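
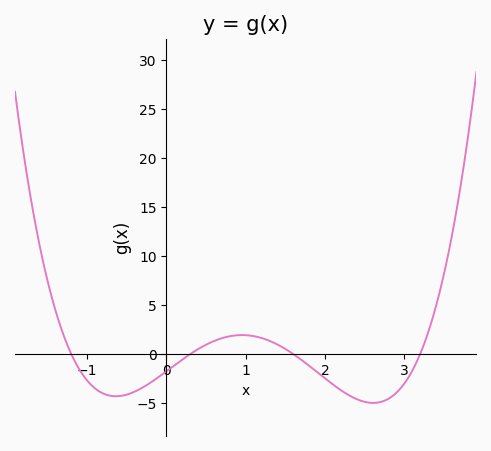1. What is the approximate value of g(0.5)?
0.959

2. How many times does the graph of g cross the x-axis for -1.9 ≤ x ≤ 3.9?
4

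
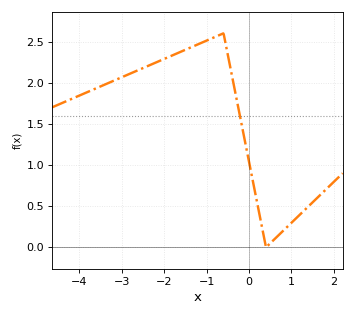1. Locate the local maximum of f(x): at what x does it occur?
-0.6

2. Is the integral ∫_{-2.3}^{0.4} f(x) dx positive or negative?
positive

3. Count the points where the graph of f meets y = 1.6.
1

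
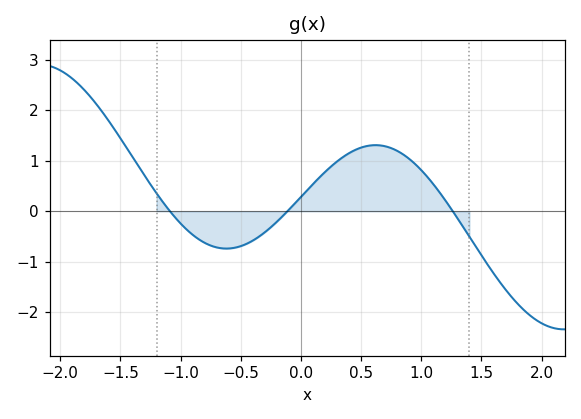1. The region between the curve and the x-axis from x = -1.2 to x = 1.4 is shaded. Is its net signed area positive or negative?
positive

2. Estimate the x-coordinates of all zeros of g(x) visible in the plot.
-1.09, -0.113, 1.26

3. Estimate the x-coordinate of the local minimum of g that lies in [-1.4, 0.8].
-0.62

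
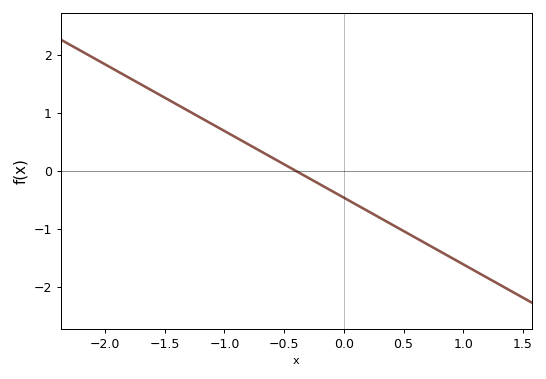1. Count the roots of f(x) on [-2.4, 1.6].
1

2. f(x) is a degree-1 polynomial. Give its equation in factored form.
y = -1.15(x + 0.4)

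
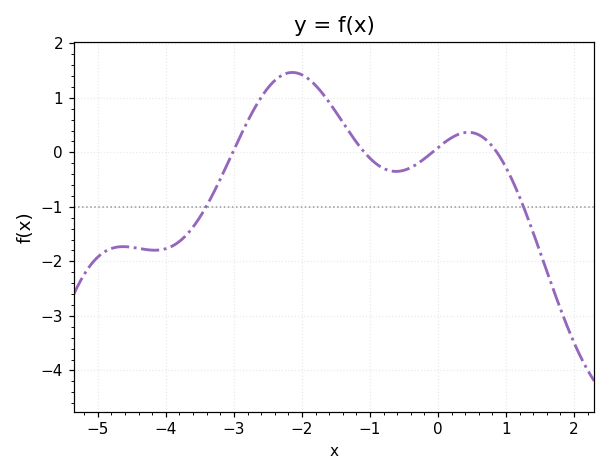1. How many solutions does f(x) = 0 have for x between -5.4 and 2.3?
4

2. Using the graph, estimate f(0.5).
0.362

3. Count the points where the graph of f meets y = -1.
2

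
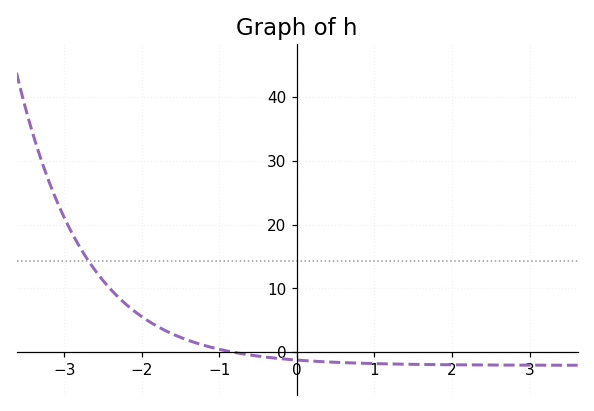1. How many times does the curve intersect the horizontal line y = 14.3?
1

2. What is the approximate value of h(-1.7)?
3.42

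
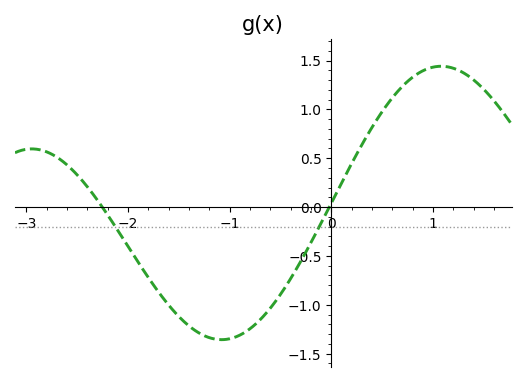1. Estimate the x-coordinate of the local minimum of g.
-1.1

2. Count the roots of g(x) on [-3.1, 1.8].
2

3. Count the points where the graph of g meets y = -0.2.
2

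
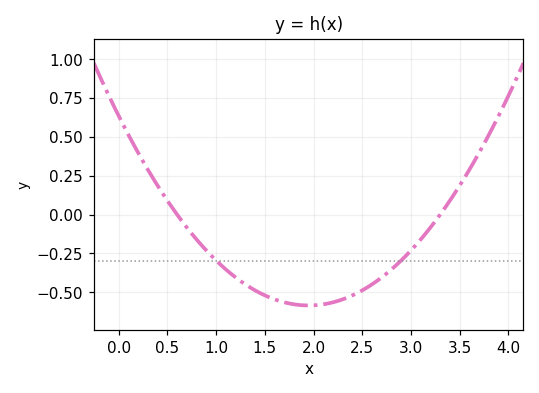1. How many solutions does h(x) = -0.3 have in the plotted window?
2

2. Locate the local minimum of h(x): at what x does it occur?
1.95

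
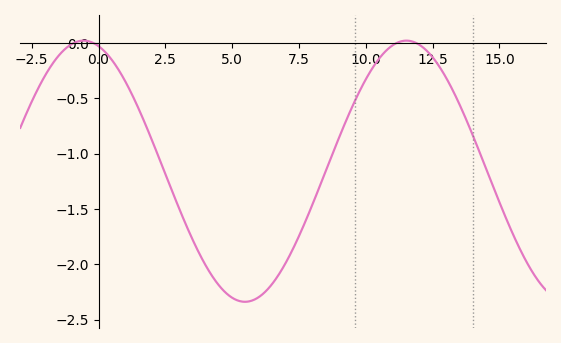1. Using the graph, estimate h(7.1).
-1.95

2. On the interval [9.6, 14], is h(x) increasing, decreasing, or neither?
neither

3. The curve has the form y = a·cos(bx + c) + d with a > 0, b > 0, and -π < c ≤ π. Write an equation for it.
y = 1.18cos(0.52x + 0.29) - 1.16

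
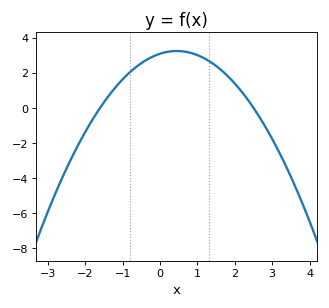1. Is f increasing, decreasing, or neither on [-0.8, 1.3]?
neither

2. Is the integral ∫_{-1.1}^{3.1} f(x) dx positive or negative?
positive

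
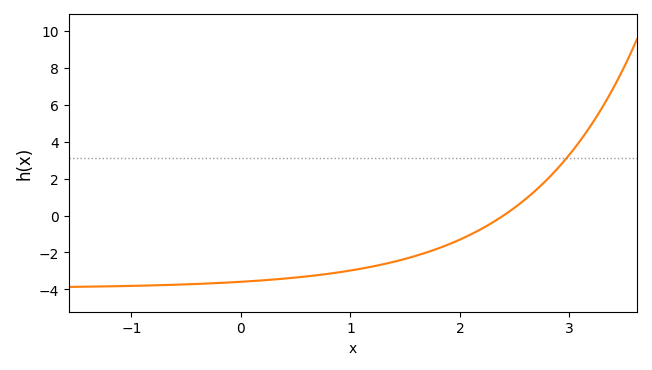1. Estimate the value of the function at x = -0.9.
-3.8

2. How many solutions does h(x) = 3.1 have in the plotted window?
1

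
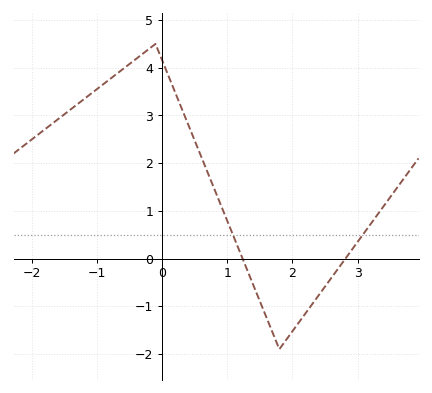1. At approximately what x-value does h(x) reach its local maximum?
-0.1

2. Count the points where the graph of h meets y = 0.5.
2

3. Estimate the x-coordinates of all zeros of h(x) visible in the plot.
1.24, 2.81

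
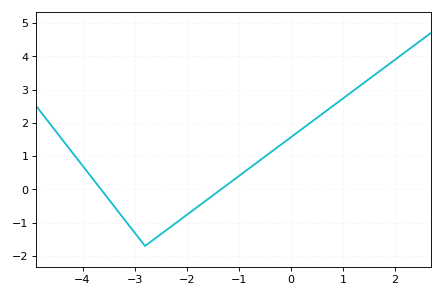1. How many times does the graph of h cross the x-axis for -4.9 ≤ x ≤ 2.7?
2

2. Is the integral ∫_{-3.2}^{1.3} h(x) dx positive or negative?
positive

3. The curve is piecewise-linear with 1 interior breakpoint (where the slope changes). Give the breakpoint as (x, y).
(-2.8, -1.7)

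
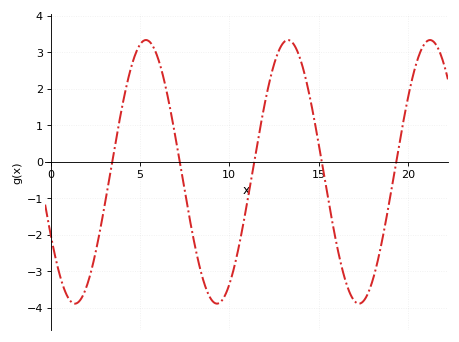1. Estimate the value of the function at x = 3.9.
1.25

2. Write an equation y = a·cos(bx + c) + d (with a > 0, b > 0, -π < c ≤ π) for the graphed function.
y = 3.61cos(0.79x + 2.07) - 0.28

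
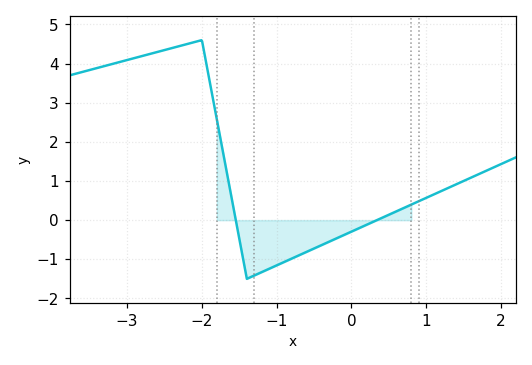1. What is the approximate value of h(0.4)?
0.053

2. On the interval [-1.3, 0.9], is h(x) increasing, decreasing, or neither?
increasing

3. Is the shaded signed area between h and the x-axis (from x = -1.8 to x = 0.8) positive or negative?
negative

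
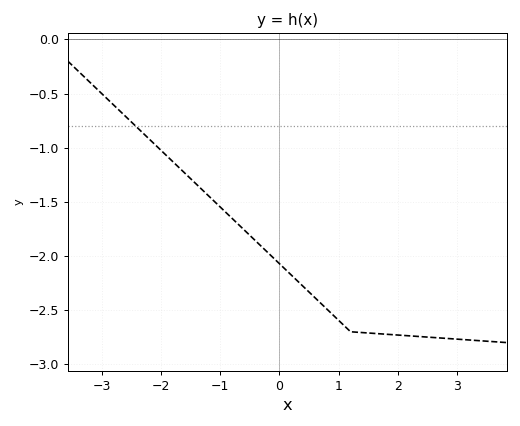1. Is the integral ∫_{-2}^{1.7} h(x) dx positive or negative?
negative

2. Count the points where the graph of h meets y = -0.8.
1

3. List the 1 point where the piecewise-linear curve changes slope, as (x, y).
(1.2, -2.7)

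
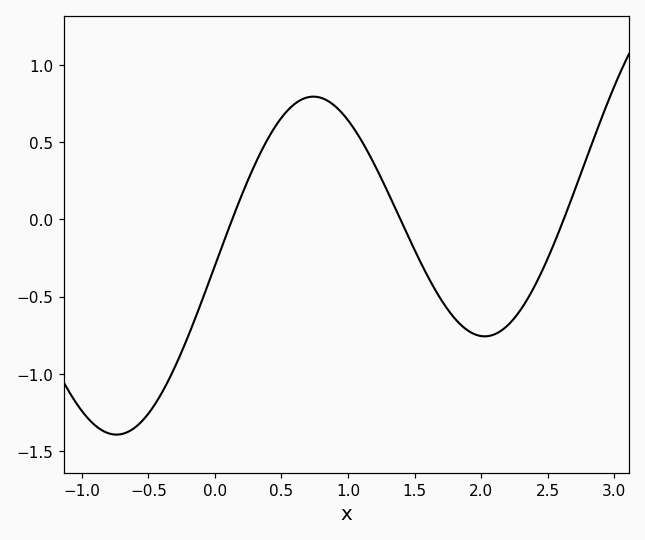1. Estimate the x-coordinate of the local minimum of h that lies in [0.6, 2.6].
2.03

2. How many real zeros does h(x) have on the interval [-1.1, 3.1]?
3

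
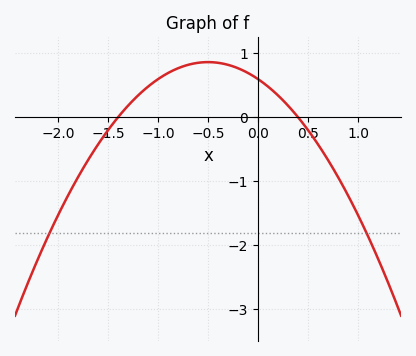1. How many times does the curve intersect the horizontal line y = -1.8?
2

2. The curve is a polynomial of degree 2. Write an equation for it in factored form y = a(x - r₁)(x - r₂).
y = -1.06(x + 1.4)(x - 0.4)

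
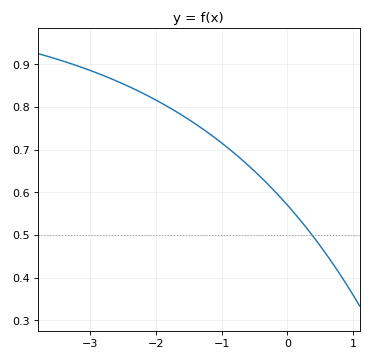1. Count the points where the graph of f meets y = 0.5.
1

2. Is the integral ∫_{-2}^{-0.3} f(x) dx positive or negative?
positive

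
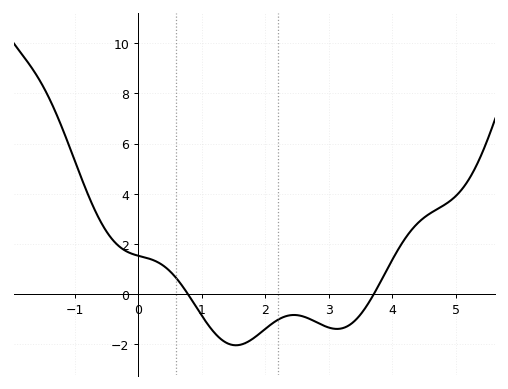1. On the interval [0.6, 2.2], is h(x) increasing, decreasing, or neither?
neither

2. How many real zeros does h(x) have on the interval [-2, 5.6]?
2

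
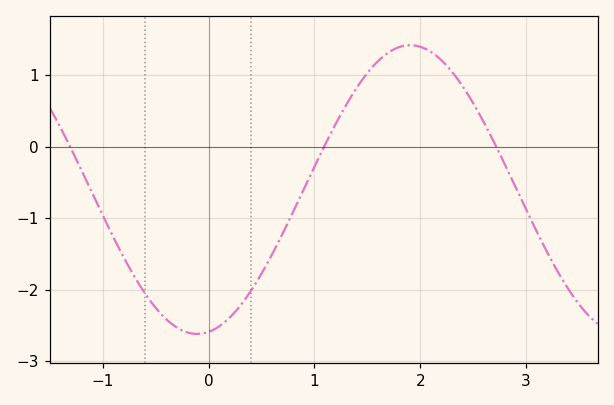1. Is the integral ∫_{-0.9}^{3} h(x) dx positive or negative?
negative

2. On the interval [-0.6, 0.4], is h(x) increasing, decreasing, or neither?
neither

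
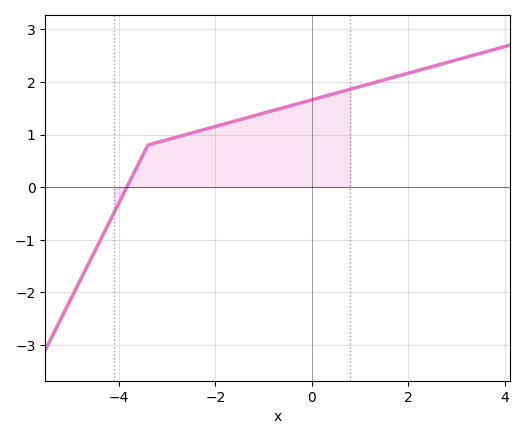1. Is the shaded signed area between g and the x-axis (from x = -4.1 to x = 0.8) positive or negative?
positive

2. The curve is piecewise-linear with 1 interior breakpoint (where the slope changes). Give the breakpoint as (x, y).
(-3.4, 0.8)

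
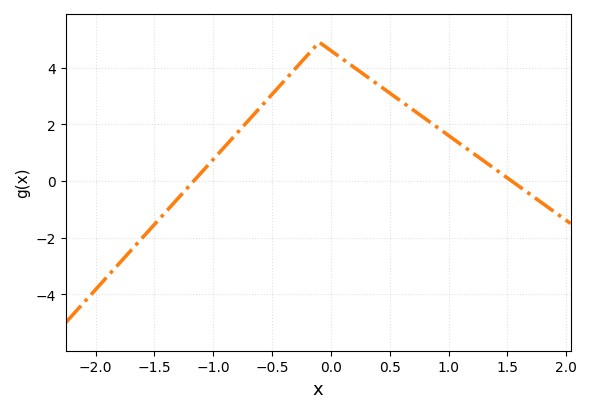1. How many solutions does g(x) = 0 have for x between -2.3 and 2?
2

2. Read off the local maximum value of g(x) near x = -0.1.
4.9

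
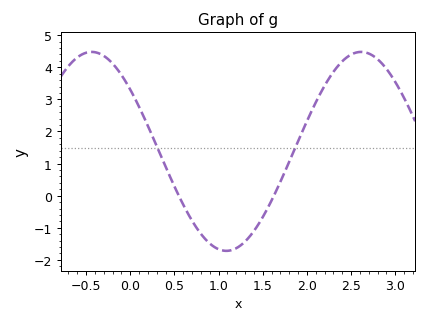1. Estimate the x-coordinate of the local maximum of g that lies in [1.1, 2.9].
2.6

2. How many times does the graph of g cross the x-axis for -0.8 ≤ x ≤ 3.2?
2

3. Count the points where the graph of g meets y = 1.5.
2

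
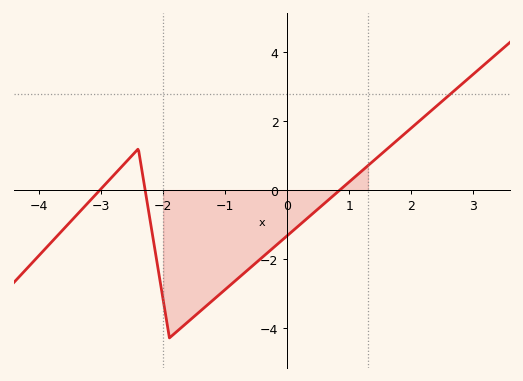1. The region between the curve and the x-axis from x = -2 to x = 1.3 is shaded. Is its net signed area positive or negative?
negative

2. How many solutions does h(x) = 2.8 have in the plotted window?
1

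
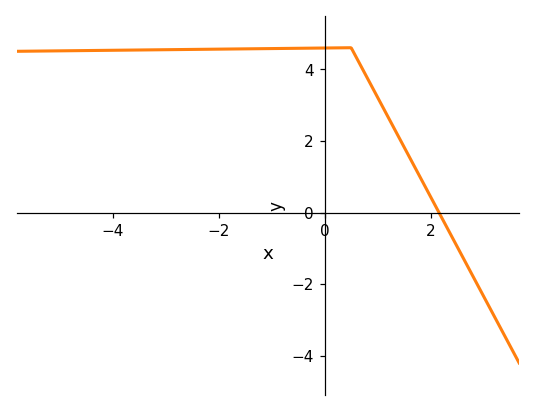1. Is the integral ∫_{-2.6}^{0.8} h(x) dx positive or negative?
positive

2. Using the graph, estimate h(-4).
4.53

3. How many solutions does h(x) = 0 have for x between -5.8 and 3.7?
1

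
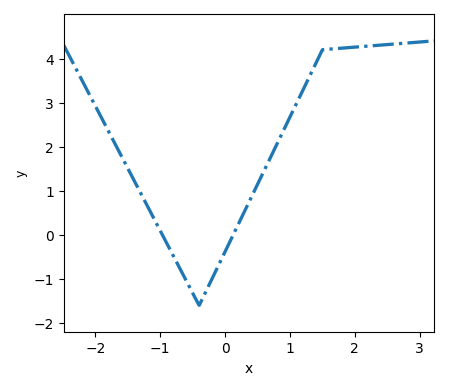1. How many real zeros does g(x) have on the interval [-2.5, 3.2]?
2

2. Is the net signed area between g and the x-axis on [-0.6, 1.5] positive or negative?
positive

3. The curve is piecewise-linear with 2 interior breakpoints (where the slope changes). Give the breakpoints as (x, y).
(-0.4, -1.6); (1.5, 4.2)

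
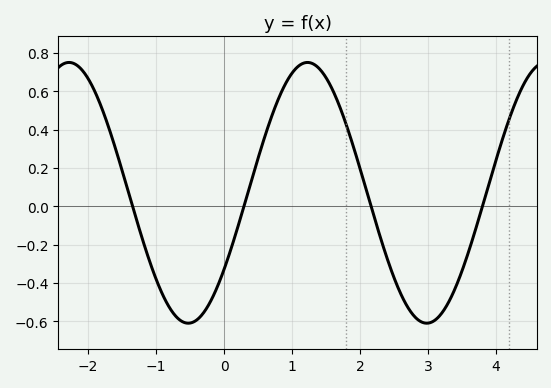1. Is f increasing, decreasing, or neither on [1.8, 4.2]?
neither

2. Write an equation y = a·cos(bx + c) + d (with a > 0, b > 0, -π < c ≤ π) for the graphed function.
y = 0.68cos(1.79x - 2.2) + 0.07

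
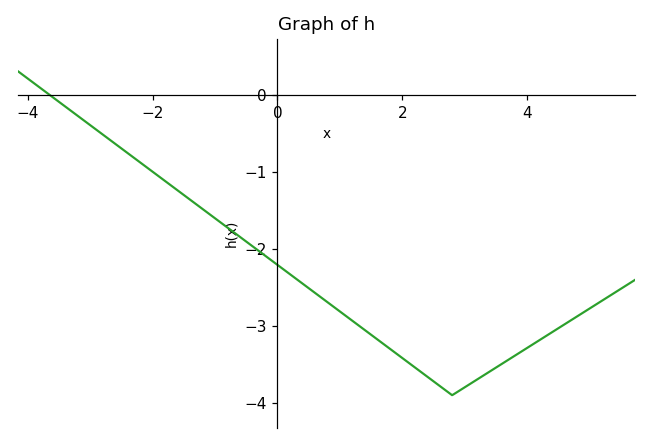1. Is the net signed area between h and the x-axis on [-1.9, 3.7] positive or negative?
negative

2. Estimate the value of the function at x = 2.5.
-3.7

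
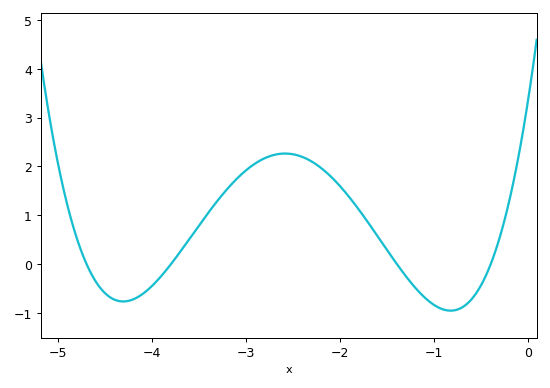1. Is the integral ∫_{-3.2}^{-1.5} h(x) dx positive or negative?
positive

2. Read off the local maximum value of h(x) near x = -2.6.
2.3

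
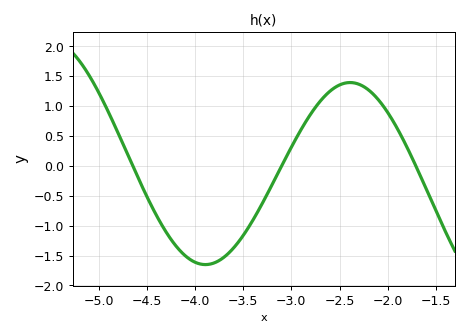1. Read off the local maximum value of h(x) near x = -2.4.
1.4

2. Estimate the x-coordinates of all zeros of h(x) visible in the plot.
-4.6, -3.1, -1.7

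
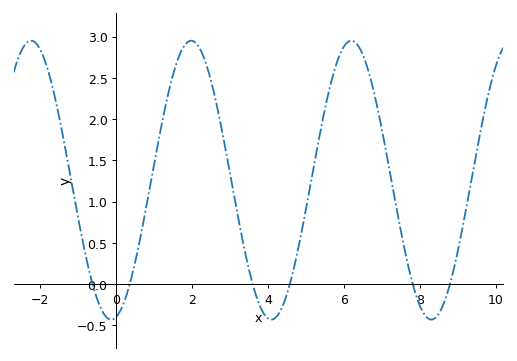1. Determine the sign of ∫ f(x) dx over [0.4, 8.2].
positive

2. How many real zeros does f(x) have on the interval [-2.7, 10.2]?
6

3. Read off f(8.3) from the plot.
-0.45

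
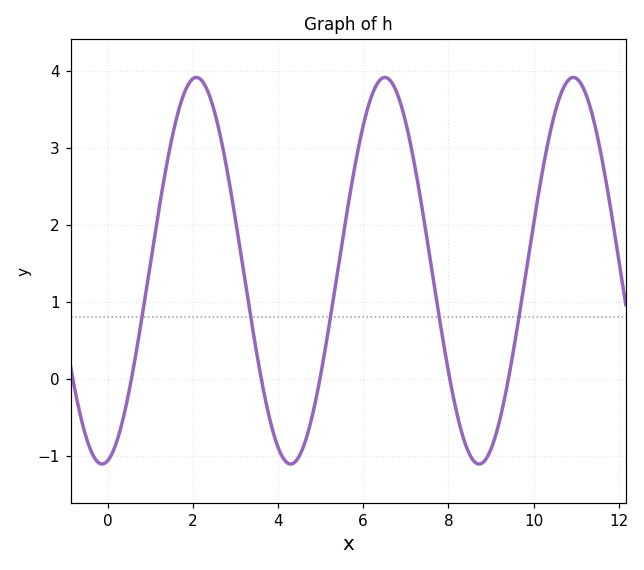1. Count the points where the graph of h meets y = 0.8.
5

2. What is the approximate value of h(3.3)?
1.01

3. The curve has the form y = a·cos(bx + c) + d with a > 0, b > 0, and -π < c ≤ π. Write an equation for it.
y = 2.51cos(1.42x - 2.96) + 1.4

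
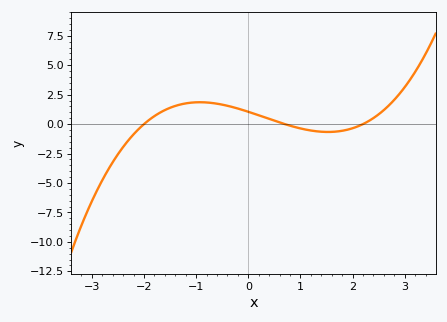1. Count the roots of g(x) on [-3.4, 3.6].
3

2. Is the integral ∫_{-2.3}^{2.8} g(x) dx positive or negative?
positive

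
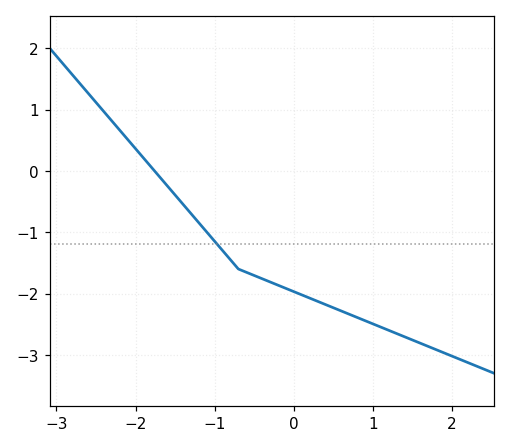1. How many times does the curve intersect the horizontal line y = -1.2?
1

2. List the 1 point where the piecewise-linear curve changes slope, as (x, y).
(-0.7, -1.6)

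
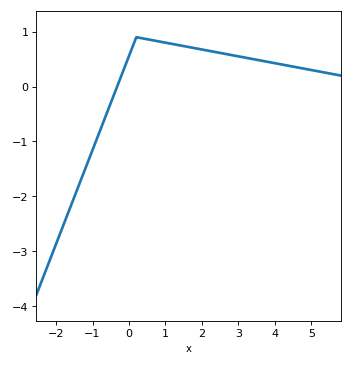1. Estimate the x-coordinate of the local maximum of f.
0.2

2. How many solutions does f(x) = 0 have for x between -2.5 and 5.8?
1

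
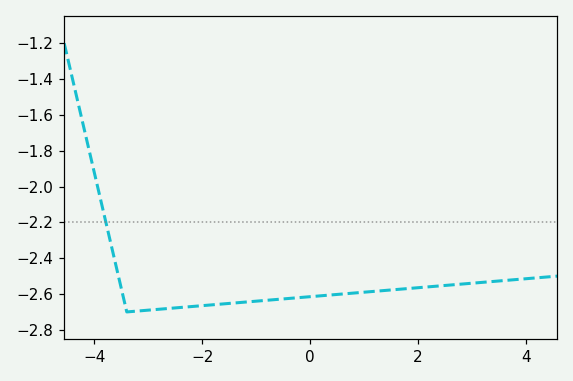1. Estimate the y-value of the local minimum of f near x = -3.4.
-2.7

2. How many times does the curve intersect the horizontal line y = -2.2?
1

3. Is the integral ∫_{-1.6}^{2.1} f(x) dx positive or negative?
negative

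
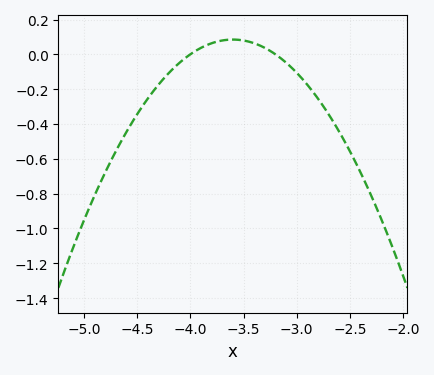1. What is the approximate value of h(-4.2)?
-0.106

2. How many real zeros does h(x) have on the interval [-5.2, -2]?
2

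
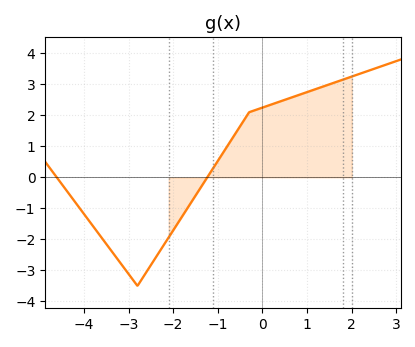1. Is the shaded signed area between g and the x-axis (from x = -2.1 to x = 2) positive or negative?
positive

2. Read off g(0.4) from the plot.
2.4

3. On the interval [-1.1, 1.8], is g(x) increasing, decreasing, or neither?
increasing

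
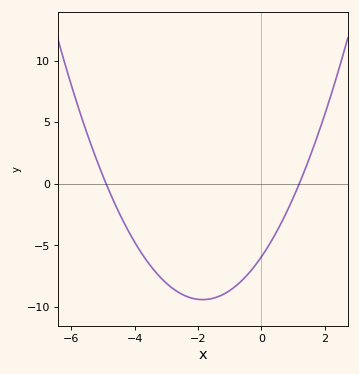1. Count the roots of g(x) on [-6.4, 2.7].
2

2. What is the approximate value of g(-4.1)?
-4.28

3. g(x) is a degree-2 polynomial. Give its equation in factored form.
y = 1.01(x + 4.9)(x - 1.2)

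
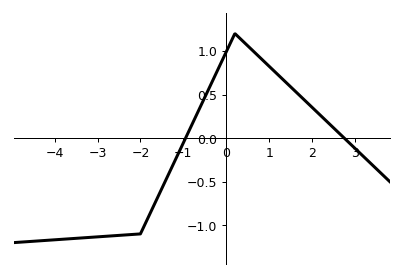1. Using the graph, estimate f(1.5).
0.588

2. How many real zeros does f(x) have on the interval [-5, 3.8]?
2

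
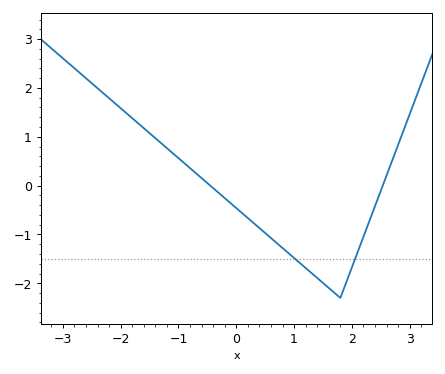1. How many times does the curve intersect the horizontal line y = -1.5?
2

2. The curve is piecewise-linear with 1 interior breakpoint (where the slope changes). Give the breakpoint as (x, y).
(1.8, -2.3)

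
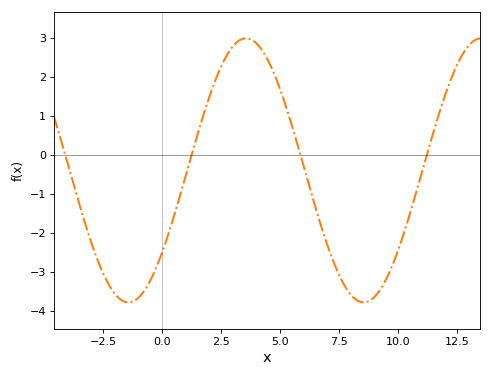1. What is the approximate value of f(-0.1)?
-2.66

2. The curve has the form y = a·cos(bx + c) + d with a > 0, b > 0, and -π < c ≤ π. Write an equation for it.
y = 3.39cos(0.63x - 2.24) - 0.39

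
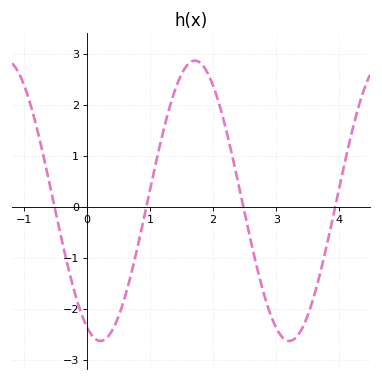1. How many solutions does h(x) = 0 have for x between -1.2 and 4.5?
4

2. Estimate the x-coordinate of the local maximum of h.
1.7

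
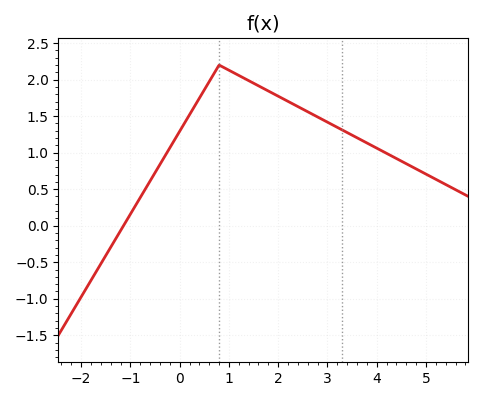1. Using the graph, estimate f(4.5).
0.884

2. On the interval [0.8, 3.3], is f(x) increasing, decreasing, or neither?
decreasing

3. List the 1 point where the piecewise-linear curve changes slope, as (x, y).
(0.8, 2.2)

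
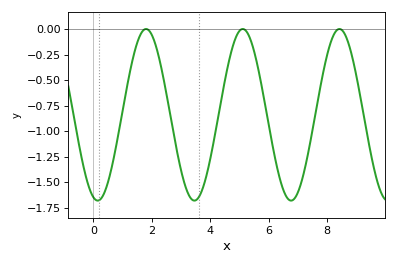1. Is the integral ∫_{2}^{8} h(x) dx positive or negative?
negative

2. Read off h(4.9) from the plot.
-0.06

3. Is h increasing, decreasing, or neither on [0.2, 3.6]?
neither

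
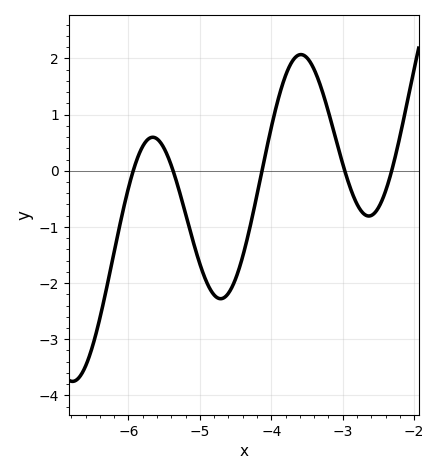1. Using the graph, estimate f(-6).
-0.309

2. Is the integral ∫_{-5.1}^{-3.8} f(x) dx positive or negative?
negative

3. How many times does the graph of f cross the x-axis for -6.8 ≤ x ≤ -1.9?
5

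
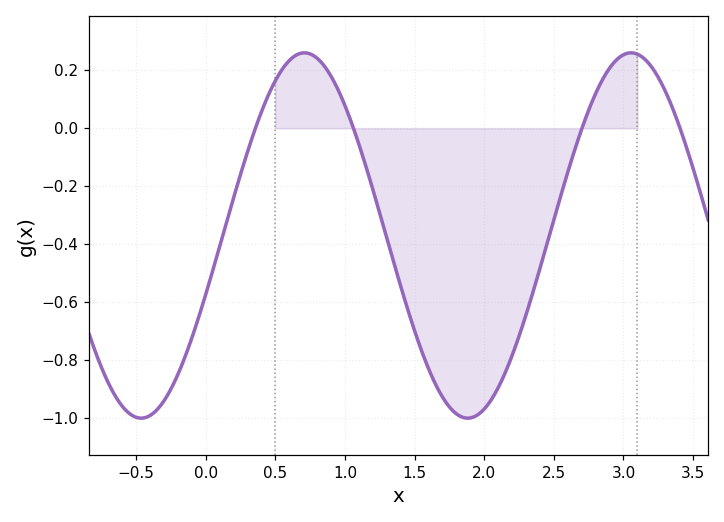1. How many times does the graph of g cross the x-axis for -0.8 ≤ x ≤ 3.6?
4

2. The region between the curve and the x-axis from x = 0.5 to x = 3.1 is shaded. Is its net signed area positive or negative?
negative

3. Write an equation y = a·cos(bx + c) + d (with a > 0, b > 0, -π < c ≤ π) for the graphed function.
y = 0.63cos(2.7x - 1.9) - 0.37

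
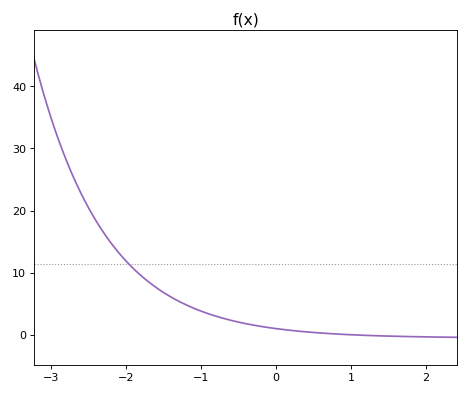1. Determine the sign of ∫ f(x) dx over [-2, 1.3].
positive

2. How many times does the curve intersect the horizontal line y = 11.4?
1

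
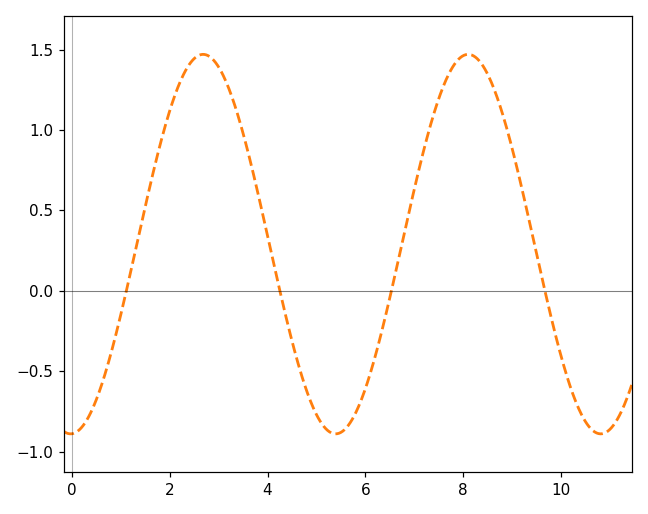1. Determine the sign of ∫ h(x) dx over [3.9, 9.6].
positive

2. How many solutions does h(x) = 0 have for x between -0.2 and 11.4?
4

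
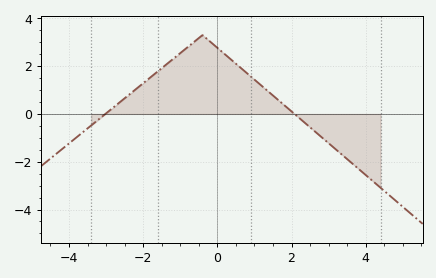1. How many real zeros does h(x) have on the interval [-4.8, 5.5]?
2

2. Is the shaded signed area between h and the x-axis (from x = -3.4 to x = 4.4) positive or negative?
positive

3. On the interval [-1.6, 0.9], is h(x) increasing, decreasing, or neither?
neither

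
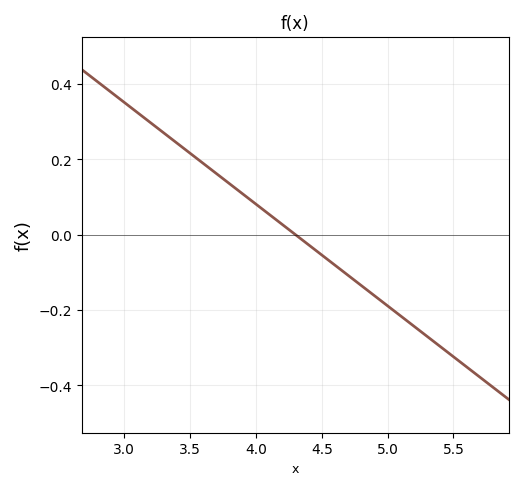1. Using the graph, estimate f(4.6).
-0.081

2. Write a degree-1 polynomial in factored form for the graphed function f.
y = -0.27(x - 4.3)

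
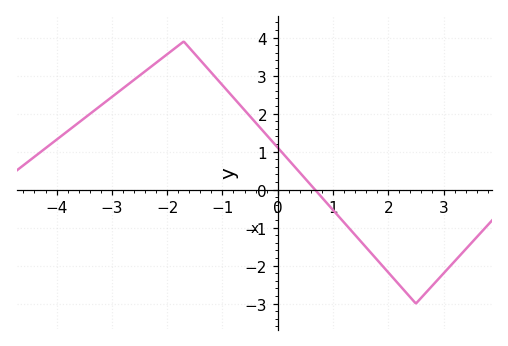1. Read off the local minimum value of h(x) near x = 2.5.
-3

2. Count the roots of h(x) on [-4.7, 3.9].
1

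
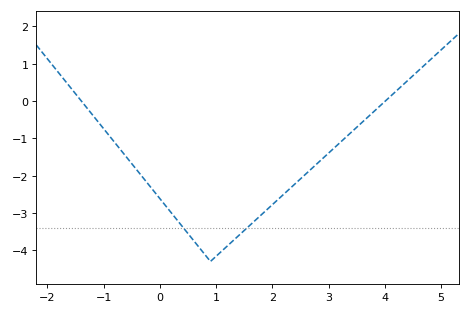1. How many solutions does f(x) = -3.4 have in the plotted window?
2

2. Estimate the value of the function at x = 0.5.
-3.55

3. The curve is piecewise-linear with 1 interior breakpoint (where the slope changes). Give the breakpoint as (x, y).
(0.9, -4.3)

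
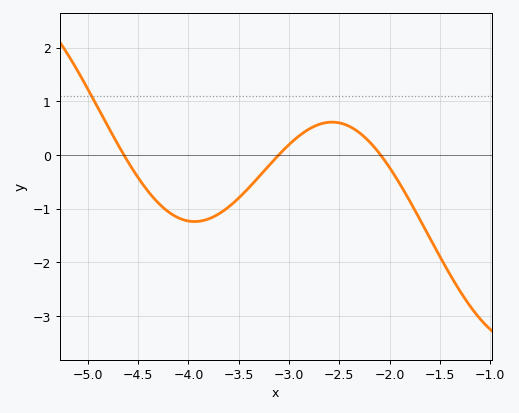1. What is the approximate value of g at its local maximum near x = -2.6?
0.615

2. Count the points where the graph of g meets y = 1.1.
1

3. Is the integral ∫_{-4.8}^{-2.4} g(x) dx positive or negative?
negative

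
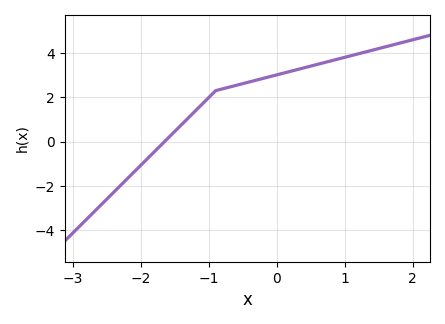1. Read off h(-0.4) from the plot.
2.7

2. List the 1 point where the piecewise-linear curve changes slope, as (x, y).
(-0.9, 2.3)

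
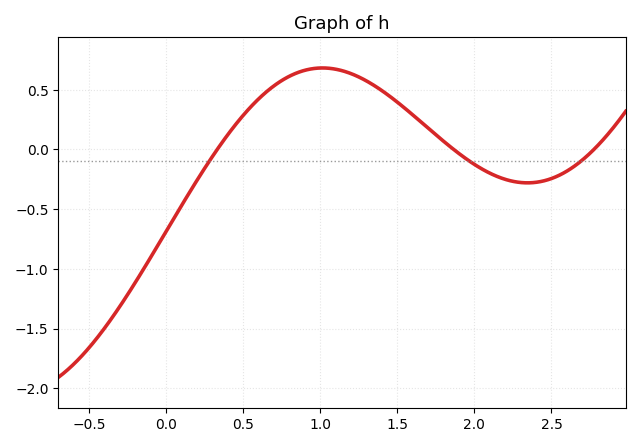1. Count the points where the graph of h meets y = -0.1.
3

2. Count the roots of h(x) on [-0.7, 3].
3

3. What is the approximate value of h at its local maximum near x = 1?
0.7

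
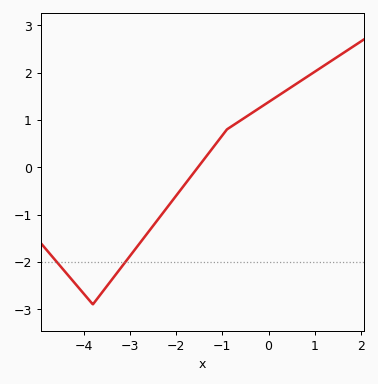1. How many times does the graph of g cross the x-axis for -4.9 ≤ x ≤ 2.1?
1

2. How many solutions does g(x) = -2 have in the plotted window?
2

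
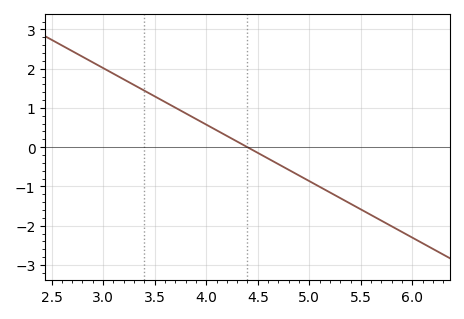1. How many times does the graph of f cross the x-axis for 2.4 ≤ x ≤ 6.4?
1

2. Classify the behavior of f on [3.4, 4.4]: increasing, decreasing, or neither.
decreasing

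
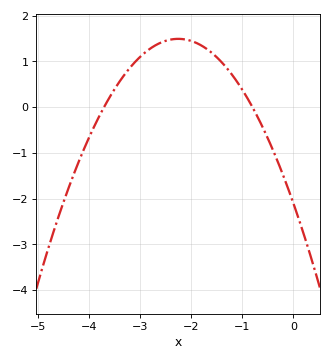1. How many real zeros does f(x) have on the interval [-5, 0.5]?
2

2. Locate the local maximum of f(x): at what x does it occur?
-2.25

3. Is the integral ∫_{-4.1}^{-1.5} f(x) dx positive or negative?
positive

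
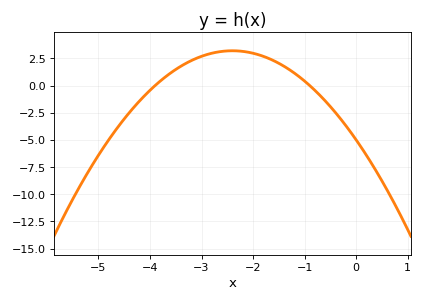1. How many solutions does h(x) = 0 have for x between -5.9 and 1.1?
2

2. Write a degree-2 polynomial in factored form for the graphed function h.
y = -1.42(x + 3.9)(x + 0.9)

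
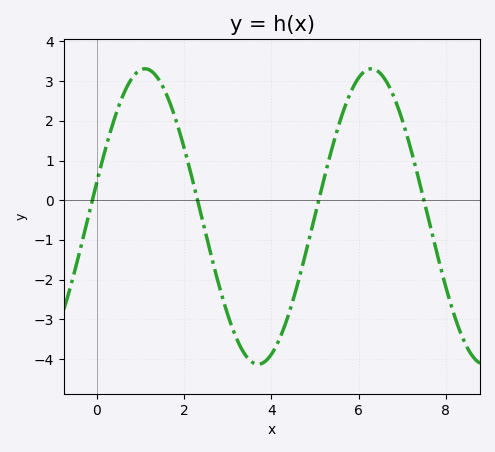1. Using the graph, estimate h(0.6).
2.65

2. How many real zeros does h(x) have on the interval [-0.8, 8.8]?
4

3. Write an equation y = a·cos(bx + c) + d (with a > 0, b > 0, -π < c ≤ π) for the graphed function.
y = 3.72cos(1.21x - 1.33) - 0.41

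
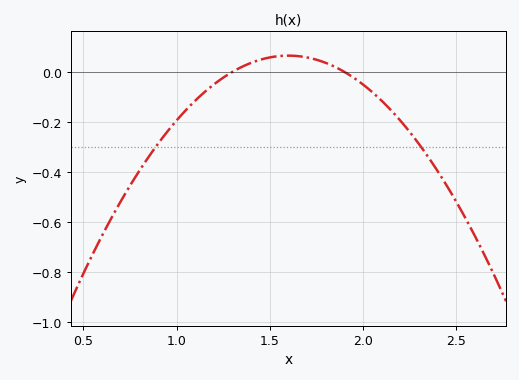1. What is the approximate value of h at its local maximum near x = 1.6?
0.065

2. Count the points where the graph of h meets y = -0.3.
2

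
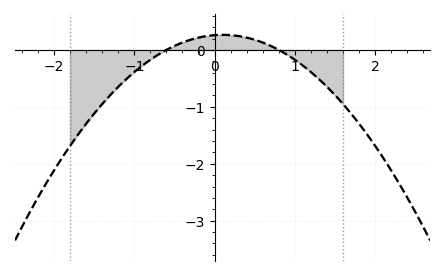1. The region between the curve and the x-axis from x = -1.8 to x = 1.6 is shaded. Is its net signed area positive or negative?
negative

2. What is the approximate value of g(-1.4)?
-0.95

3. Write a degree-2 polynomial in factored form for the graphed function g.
y = -0.54(x + 0.6)(x - 0.8)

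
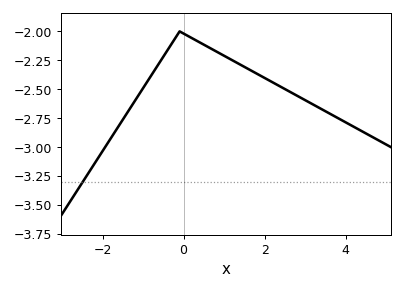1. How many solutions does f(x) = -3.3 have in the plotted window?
1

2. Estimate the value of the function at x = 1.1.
-2.23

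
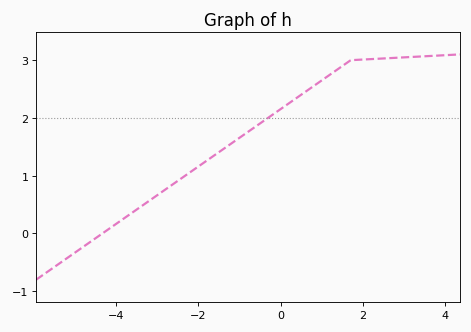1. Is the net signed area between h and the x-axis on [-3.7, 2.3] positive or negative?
positive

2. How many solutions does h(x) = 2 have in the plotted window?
1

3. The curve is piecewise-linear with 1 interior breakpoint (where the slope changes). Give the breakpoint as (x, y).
(1.7, 3)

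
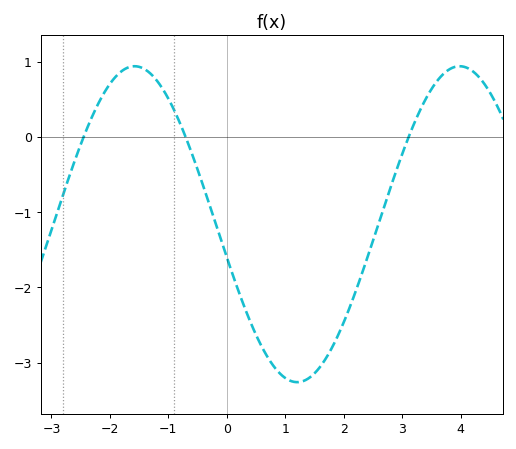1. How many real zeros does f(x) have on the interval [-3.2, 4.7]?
3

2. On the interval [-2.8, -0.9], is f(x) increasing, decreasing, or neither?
neither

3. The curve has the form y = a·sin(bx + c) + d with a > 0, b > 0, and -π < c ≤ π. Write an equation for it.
y = 2.1sin(1.13x - 2.93) - 1.16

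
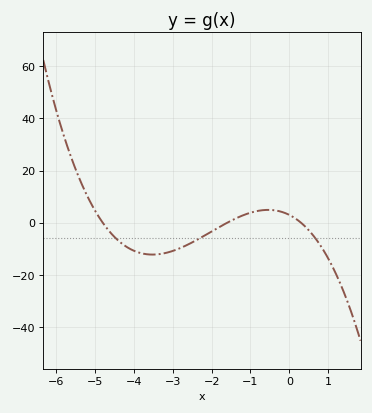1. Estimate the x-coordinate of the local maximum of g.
-0.6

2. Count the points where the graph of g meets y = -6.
3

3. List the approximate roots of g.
-4.8, -1.6, 0.2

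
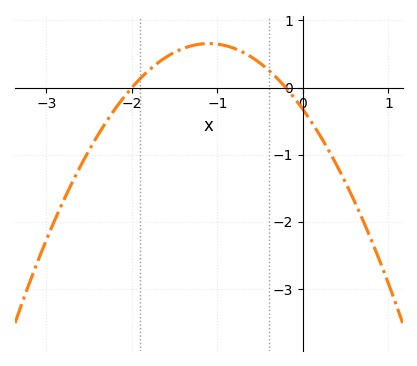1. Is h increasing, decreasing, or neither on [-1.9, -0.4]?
neither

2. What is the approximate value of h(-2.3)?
-0.5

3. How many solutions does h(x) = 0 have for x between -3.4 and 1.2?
2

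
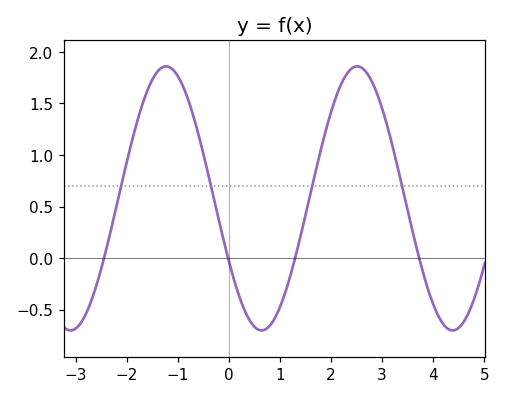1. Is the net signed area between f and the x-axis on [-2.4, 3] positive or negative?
positive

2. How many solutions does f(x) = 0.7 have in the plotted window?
4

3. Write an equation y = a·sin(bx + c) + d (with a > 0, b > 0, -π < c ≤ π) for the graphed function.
y = 1.28sin(1.68x - 2.65) + 0.58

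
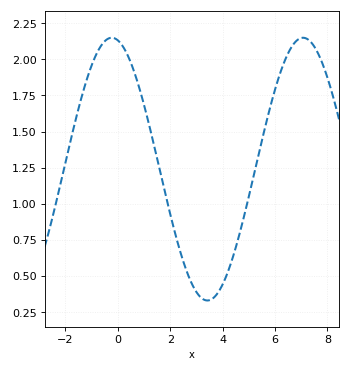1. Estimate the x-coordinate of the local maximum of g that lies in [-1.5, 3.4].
-0.2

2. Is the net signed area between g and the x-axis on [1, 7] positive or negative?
positive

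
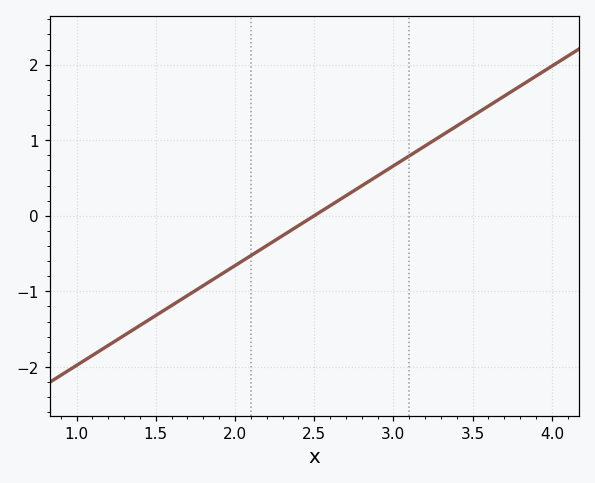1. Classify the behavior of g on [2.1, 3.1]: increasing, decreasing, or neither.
increasing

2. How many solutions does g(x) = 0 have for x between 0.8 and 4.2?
1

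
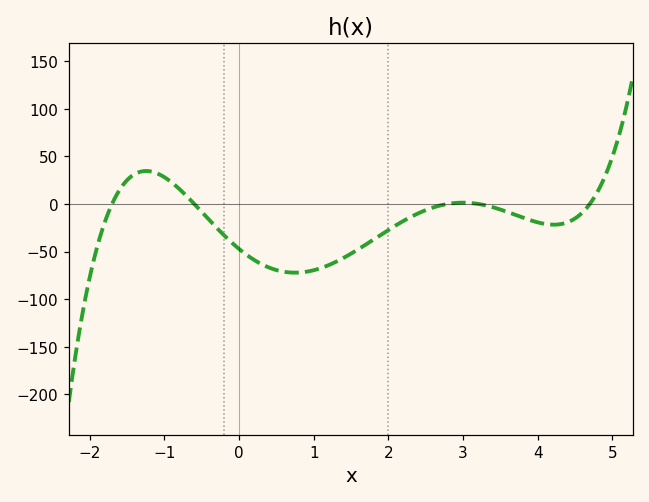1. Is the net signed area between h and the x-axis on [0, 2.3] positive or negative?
negative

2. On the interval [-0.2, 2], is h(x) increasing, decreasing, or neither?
neither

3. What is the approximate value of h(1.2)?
-64.3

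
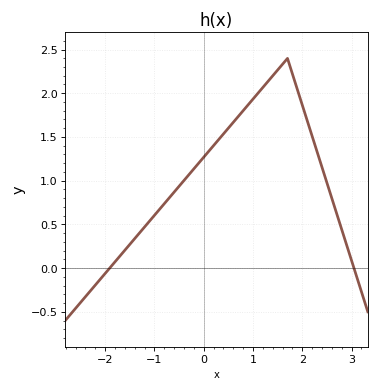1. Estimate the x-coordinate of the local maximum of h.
1.7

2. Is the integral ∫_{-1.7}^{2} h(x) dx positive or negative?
positive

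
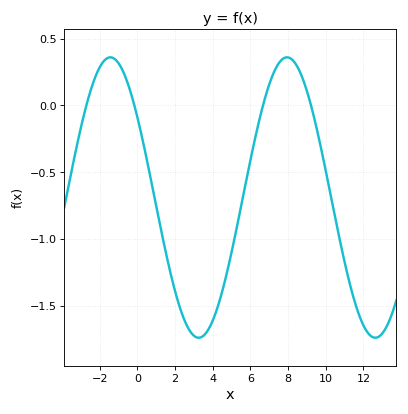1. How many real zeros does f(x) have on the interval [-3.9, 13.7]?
4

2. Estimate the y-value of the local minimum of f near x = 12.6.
-1.74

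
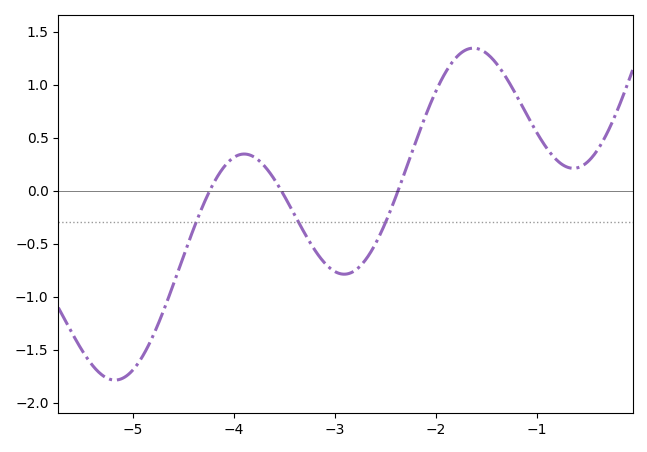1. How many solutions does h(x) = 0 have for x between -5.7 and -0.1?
3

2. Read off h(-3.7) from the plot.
0.25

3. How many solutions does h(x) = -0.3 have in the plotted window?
3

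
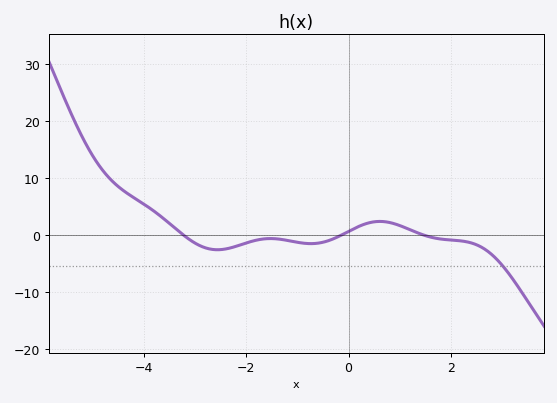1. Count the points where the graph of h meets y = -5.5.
1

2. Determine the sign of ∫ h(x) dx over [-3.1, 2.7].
negative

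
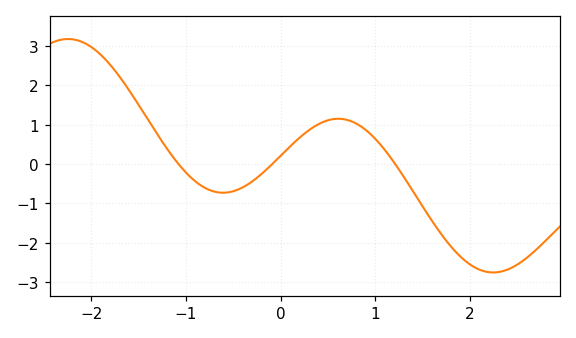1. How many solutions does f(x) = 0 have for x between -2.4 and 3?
3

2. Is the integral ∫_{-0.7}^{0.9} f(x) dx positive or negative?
positive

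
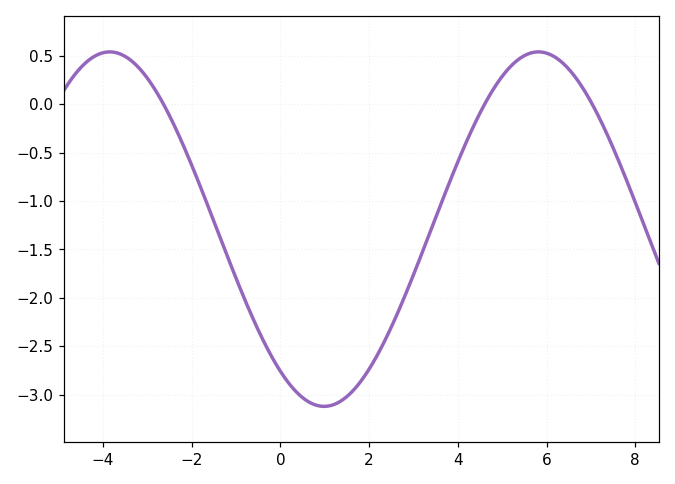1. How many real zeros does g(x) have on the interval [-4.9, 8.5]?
3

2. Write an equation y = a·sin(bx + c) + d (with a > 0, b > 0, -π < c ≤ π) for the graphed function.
y = 1.83sin(0.65x - 2.2) - 1.29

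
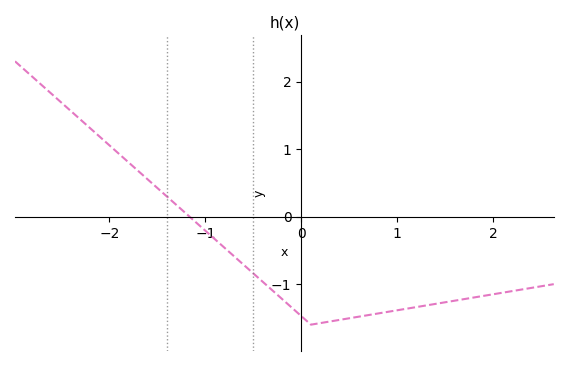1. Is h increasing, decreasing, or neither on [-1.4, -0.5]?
decreasing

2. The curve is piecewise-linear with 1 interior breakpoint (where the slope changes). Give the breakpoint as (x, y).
(0.1, -1.6)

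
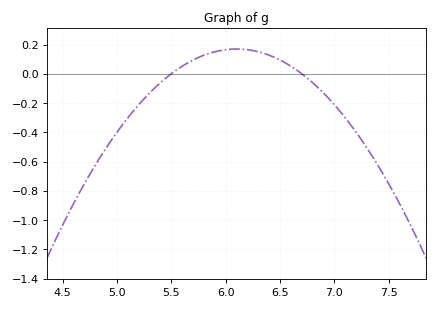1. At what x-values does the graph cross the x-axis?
5.5, 6.7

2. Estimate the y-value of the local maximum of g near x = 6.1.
0.16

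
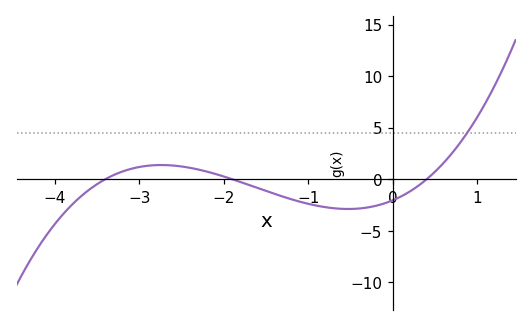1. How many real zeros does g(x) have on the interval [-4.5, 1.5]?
3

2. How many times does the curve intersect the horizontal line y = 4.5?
1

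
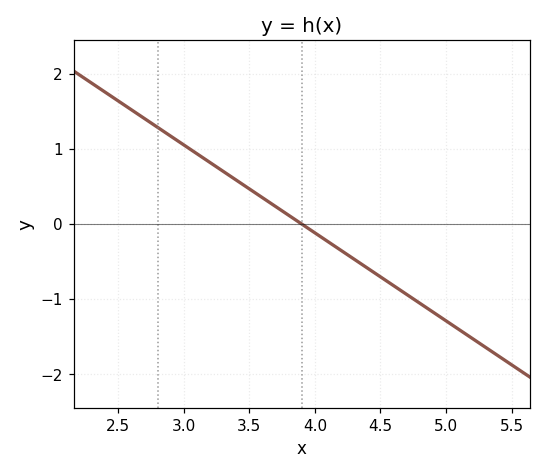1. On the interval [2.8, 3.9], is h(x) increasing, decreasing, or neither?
decreasing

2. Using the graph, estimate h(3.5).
0.5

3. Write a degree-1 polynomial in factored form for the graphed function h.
y = -1.17(x - 3.9)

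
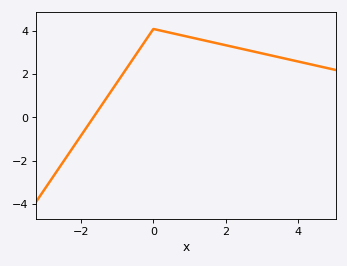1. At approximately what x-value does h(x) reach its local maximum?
0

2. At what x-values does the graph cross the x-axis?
-1.6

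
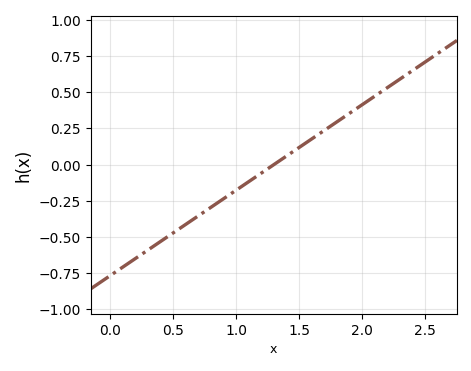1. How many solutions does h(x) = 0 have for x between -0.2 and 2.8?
1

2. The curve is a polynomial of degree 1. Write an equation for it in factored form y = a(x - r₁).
y = 0.59(x - 1.3)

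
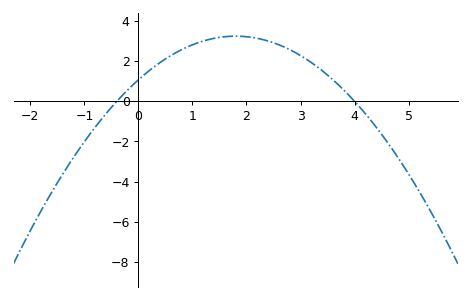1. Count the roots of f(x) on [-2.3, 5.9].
2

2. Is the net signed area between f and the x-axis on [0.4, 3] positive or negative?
positive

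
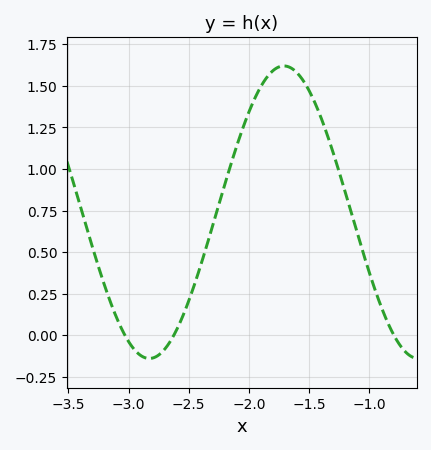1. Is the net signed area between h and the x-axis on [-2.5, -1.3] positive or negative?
positive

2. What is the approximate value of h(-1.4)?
1.3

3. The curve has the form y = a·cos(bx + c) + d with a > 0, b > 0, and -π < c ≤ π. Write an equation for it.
y = 0.88cos(2.8x - 1.5) + 0.74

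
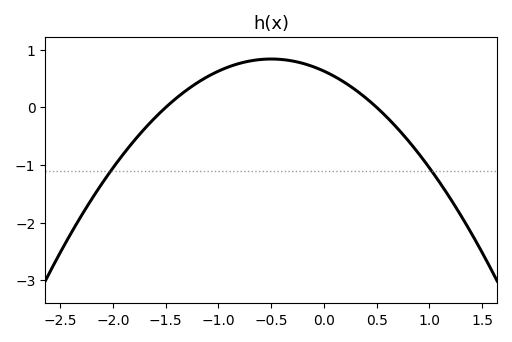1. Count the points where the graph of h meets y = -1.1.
2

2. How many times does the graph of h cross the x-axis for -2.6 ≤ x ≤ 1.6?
2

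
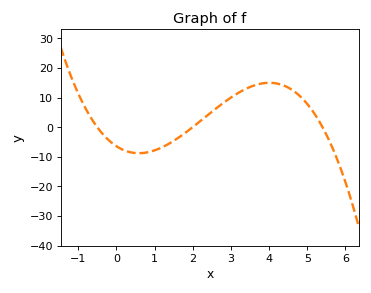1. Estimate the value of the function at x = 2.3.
3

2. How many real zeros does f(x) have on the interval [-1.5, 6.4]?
3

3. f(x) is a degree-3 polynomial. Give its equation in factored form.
y = -1.19(x + 0.5)(x - 2)(x - 5.4)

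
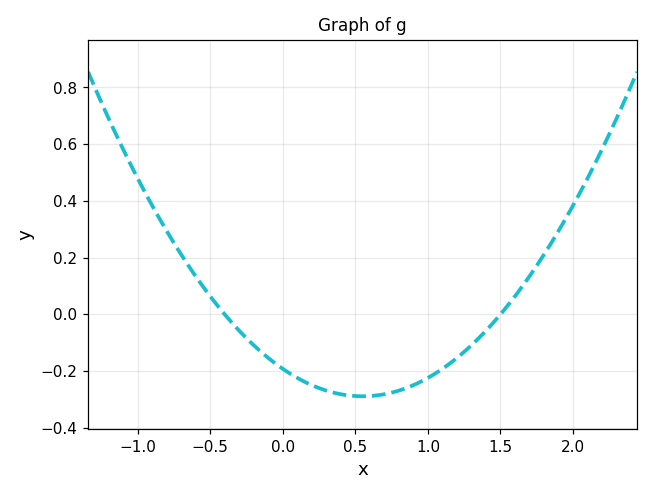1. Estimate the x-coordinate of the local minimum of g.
0.5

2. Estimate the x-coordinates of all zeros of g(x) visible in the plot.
-0.4, 1.5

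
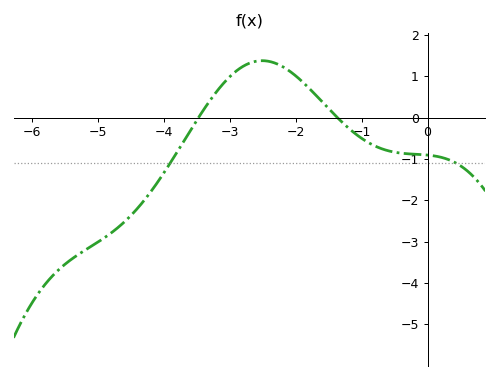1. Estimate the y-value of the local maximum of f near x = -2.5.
1.4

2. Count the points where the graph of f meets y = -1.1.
2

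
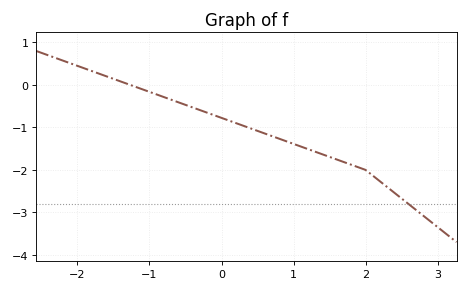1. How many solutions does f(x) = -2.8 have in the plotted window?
1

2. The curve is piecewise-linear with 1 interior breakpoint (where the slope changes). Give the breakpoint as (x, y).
(2, -2)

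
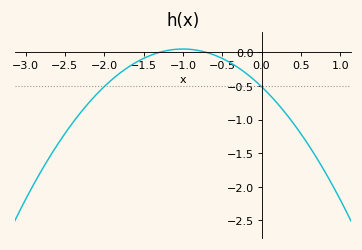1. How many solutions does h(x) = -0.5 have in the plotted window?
2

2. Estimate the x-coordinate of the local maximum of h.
-1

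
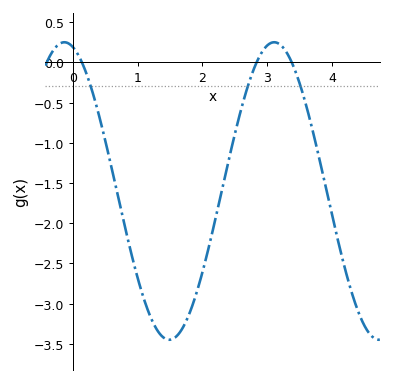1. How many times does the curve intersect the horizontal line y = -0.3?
3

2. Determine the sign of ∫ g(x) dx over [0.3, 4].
negative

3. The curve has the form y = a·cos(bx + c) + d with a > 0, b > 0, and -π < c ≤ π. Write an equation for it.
y = 1.85cos(1.94x + 0.252) - 1.6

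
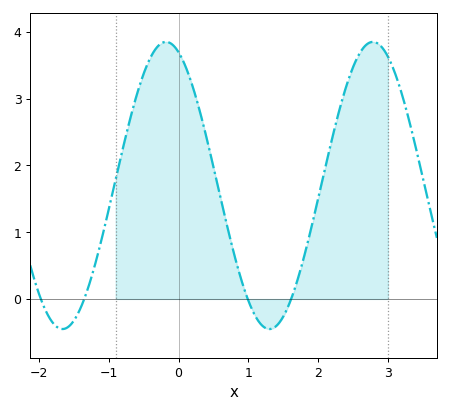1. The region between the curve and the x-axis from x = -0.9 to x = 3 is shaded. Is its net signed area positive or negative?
positive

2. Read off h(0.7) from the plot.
1.08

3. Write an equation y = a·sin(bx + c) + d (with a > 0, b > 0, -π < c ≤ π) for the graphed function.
y = 2.15sin(2.12x + 1.95) + 1.7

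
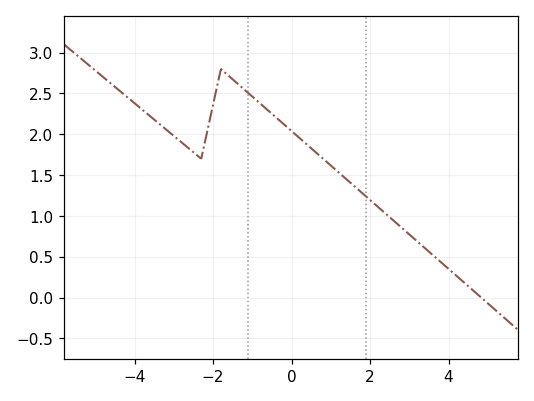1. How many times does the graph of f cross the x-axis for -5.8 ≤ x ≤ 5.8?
1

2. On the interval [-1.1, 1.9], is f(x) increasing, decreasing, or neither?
decreasing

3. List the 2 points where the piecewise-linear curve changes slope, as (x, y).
(-2.3, 1.7); (-1.8, 2.8)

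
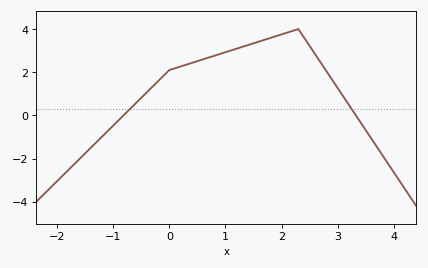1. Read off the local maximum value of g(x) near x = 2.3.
4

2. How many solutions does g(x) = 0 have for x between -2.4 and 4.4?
2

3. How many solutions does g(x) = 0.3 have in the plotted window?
2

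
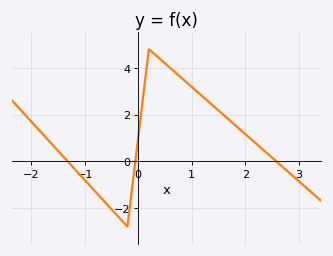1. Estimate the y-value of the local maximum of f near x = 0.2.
4.8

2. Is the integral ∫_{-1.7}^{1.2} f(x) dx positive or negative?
positive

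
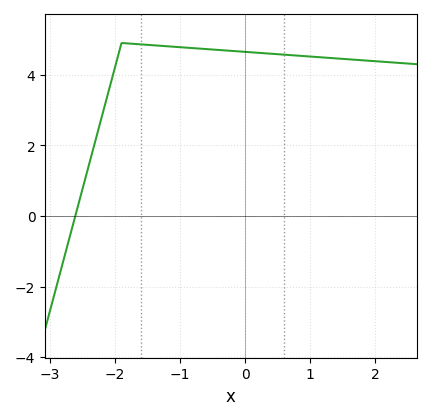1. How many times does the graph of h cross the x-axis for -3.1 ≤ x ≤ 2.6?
1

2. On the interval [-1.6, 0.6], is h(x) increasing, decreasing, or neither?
decreasing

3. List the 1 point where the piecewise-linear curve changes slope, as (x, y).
(-1.9, 4.9)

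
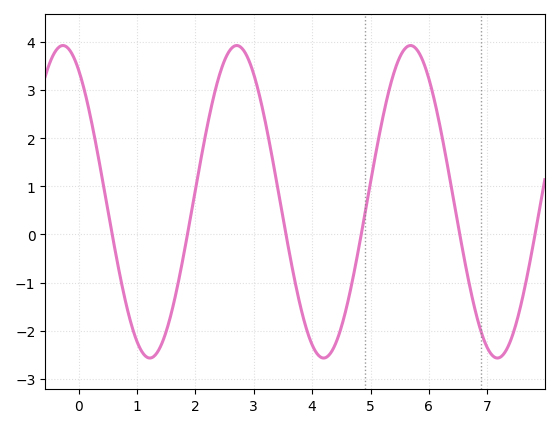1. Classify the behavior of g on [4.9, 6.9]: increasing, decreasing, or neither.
neither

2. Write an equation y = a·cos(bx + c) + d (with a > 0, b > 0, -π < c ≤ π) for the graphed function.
y = 3.25cos(2.11x + 0.57) + 0.68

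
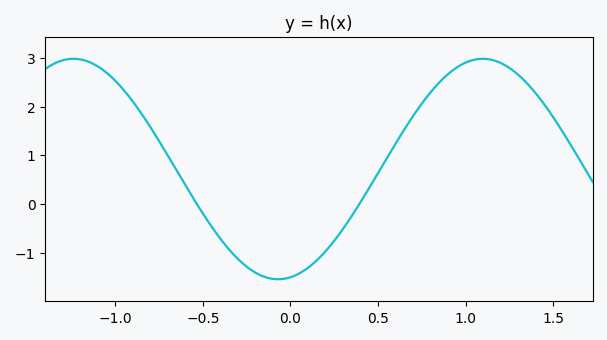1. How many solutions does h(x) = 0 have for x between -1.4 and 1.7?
2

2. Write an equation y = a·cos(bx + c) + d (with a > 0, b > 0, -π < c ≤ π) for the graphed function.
y = 2.26cos(2.69x - 2.95) + 0.72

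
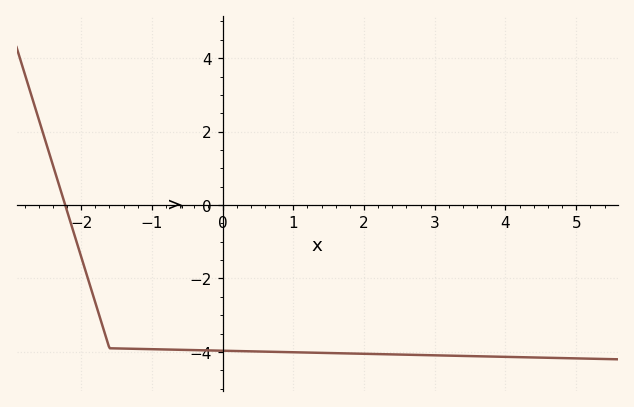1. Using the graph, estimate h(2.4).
-4.07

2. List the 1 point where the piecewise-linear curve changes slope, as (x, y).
(-1.6, -3.9)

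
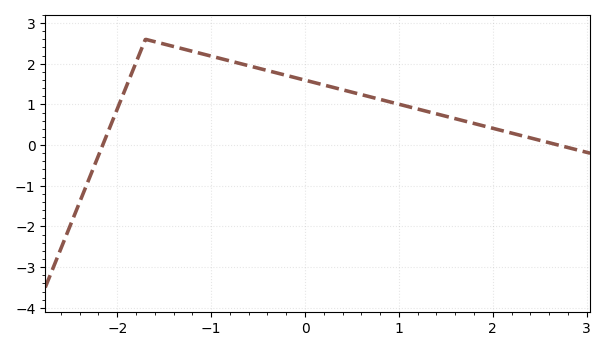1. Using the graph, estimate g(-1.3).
2.4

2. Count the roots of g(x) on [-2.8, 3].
2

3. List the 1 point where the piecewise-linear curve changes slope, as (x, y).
(-1.7, 2.6)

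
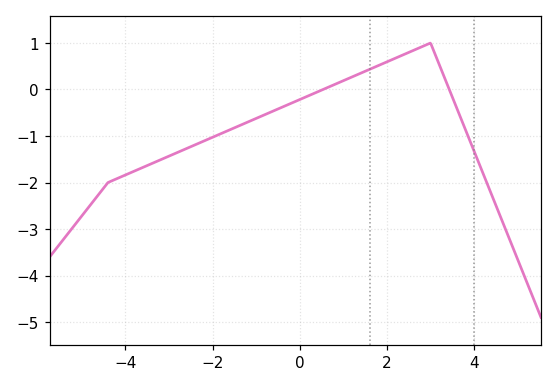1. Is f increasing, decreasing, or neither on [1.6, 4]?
neither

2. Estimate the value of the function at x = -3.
-1.4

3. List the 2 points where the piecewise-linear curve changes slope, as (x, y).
(-4.4, -2); (3, 1)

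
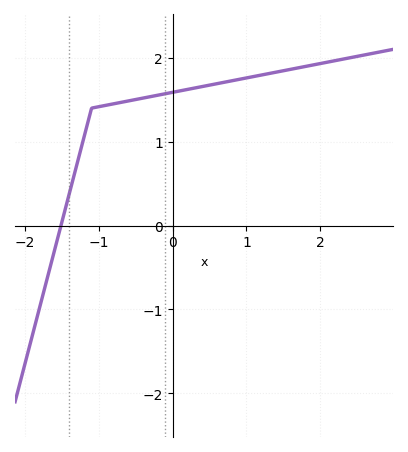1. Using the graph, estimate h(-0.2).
1.55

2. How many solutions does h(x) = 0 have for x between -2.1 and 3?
1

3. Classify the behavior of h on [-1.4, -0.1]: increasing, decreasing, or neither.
increasing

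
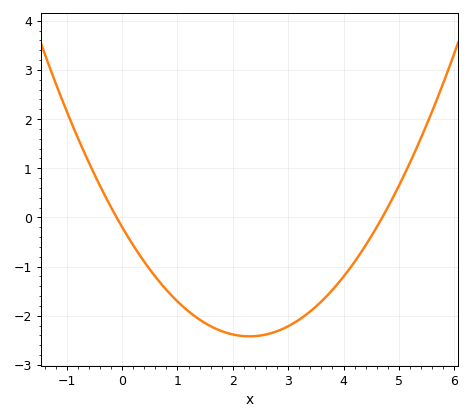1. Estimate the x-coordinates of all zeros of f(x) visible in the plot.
0, 4.6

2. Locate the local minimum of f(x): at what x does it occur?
2.4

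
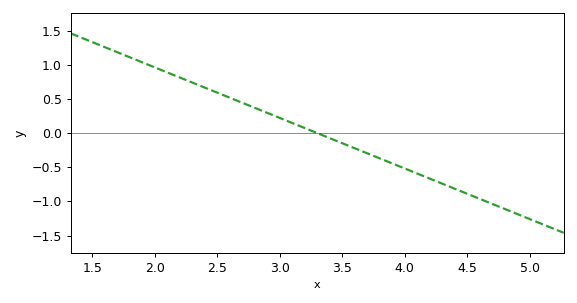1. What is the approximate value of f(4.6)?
-0.95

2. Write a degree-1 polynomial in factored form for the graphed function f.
y = -0.74(x - 3.3)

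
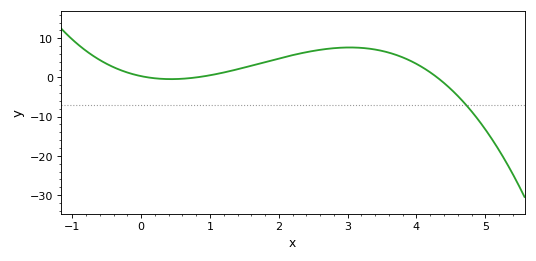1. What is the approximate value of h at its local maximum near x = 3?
7.63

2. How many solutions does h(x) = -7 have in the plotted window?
1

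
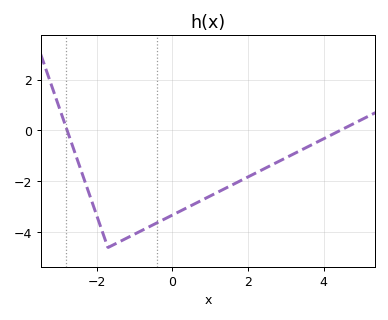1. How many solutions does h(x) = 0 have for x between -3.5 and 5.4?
2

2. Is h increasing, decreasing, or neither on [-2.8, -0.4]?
neither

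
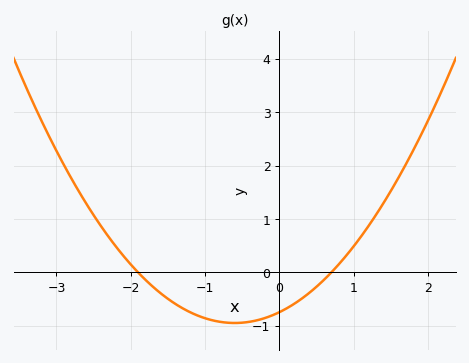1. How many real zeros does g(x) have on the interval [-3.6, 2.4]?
2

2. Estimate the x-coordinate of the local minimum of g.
-0.6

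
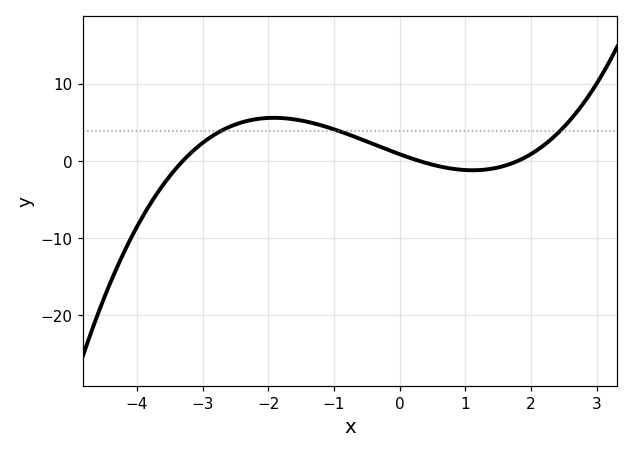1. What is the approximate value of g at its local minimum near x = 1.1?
-1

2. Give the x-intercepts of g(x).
-3.2, 0.4, 1.8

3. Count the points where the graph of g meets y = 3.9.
3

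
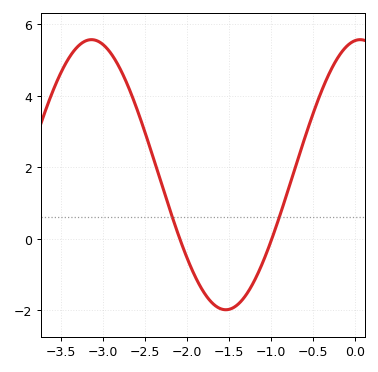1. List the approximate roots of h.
-2.09, -0.992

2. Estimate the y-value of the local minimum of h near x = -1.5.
-1.99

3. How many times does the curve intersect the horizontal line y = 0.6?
2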